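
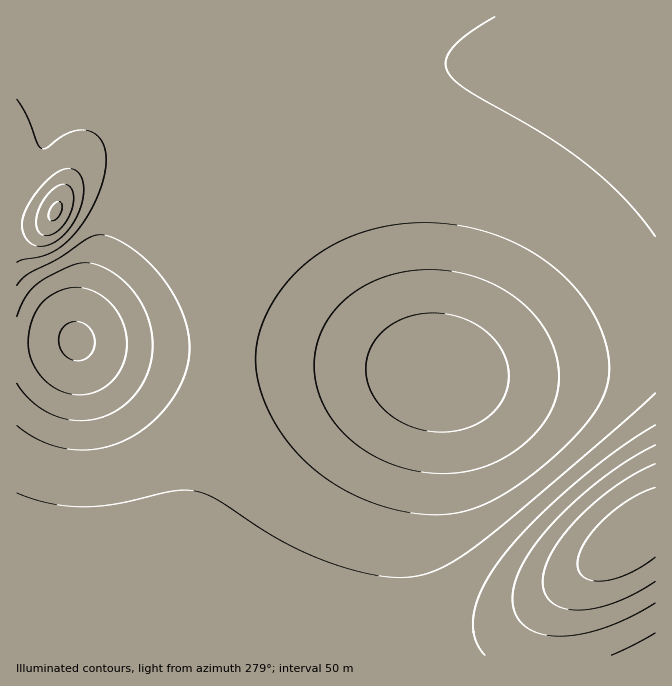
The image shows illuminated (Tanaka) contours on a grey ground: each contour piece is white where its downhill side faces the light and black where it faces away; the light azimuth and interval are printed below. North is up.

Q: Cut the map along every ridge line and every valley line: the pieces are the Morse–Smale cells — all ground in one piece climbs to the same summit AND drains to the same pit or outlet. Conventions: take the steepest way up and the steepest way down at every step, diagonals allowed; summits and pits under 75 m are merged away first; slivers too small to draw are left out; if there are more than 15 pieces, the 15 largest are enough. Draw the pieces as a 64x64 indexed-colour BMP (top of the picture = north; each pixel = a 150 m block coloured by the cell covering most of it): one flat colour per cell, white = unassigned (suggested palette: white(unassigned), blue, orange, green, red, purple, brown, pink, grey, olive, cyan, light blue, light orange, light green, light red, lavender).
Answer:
<image width="64" height="64" href="data:image/bmp;base64,Qk12CAAAAAAAAHYAAAAoAAAAQAAAAEAAAAABAAQAAAAAAAAIAAATCwAAEwsAABAAAAAAAAAA////ALR3HwAOf/8ALKAsACgn1gC9Z5QAS1aMAMJ34wB/f38AIr28AM++FwDox64AeLv/AIrfmACWmP8A1bDFAEREREREREREQRERERERERERERERERERERERFVVVVVVVRERERERERERBEREREREREREREREREREREREVVVVVVVVEREREREREREERERERERERERERERERERERERVVVVVVVUREREREREREEREREREREREREREREREREREREVVVVVVVREREREREREQRERERERERERERERERERERERERVVVVVVVERERERERERBERERERERERERERERERERERERFVVVVVVUREREREREREERERERERERERERERERERERERERVVVVVVREREREREREQREREREREREREREREREREREREREVVVVVVERERERERERBERERERERERERERERERERERERERFVVVVUREREREREREQRERERERERERERERERERERERERERVVVVRERERERERERBERERERERERERERERERERERERERERVVVEREREREREREEREREREREREREREREREREREREREREVVUREREREREREQREREREREREREREREREREREREREREREVRERERERERERBERERERERERERERERERERERERERERERFEREREREREREQREREREREREREREREREREREREREREREURERERERERERBERERERERERERERERERERERERERERERREREREREREREERERERERERERERERERERERERERERERFEREREREREREQREREREREREREREREREREREREREREREUREREREREREREERERERERERERERERERERERERERERERREREREREREREQRERERERERERERERERERERERERERERFERERERERERERBEREREREREREREREREREREREREREREUREREREREREREERERERERERERERERERERERERERERERRERERERERERERBERERERERERERERERERERERERERERFEREREREREREREEREREREREREREREREREREREREREREUREREREREREREQRERERERERERERERERERERERERERERRERERERERERERBERERERERERERERERERERERERERERFEREREREREREREEREREREREREREREREREREREREREREUREREREREREREQRERERERERERERERERERERERERERERRERERERERERERBERERERERERERESIiIiERERERERERFEREREREREREREEREREREREiIiIiIiIiIiIiIhEREREUREREREREREMzMiIiIiIiIiIiIiIiIiIiIiIiIiIiERMzMzMzMzMzMzMyIiIiIiIiIiIiIiIiIiIiIiIiIiIiIzMzMzMzMzMzMzIiIiIiIiIiIiIiIiIiIiIiIiIiIiIjMzMzMzMzMzMzMiIiIiIiIiIiIiIiIiIiIiIiIiIiIiMzMzMzMzMzMzMyIiIiIiIiIiIiIiIiIiIiIiIiIiIiIzMzMzMzMzMzMzIiIiIiIiIiIiIiIiIiIiIiIiIiIiIjMzMzMzMzMzMzMiIiIiIiIiIiIiIiIiIiIiIiIiIiIiMzMzMzMzMzMzMyIiIiIiIiIiIiIiIiIiIiIiIiIiIiIzMzMzMzMzMzMzIiIiIiIiIiIiIiIiIiIiIiIiIiIiIjMzMzMzMzMzMzMiIiIiIiIiIiIiIiIiIiIiIiIiIiIiMzMzMzMzMzMzMyIiIiIiIiIiIiIiIiIiIiIiIiIiIiIzMzMzMzMzMzMzIiIiIiIiIiIiIiIiIiIiIiIiIiIiIjMzMzMzMzMzMzMiIiIiIiIiIiIiIiIiIiIiIiIiIiIiMzMzMzMzMzMzMyIiIiIiIiIiIiIiIiIiIiIiIiIiIiIzMzMzMzMzMzMyIiIiIiIiIiIiIiIiIiIiIiIiIiIiIjMzMzMzMzMzMzIiIiIiIiIiIiIiIiIiIiIiIiIiIiIiMzMzMzMzMzMzMiIiIiIiIiIiIiIiIiIiIiIiIiIiIiIzMzMzMzMzMzMyIiIiIiIiIiIiIiIiIiIiIiIiIiIiIjMzMzMzMzMzMzIiIiIiIiIiIiIiIiIiIiIiIiIiIiIiMzMzMzMzMzMzIiIiIiIiIiIiIiIiIiIiIiIiIiIiIiIzMzMzMzMzMzMiIiIiIiIiIiIiIiIiIiIiIiIiIiIiIjMzMzMzMzMzMyIiIiIiIiIiIiIiIiIiIiIiIiIiIiIiMzMzMzMzMzMzIiIiIiIiIiIiIiIiIiIiIiIiIiIiIiIzMzMzMzMzMzMzIiIiIiIiIiIiIiIiIiIiIiIiIiIiIjMzMzMzMzMzMzMyIiIiIiIiIiIiIiIiIiIiIiIiIiIjMzMzMzMzMzMzMzMzIiIiIiIiIiIiIiIiIiIiIiIiMzMzMzMzMzMzMzMzMzMzIiIiIiIiIiIiIiIiIiIiIjMzMzMzMzMzMzMzMzMzMzMzMiIiIiIiIiIiIiIiIiMzMzMzMzMzMzMzMzMzMzMzMzMzMzIiIiIiIiIiIjMzMzMzMzMzMzMzMzMzMzMzMzMzMzMzMzMzMzMzMzMzMzMzMzMzMzMzMzMzMzMzMzMzMzMzMzMzMzMzMzMzMzMzMzMzMzMzMzMzMzMzMzMzMzMzMzMzMzMzMzMzMzMzMzMzMzMzMzMzMzMzMzMzMzMzMzMzMzMzMzMzMzMzMzMzMzMzMzMzMzMzMzMzMzMzMzMzMzMzMzMzMzMzMzMzMzMzMzMzMzMz"/>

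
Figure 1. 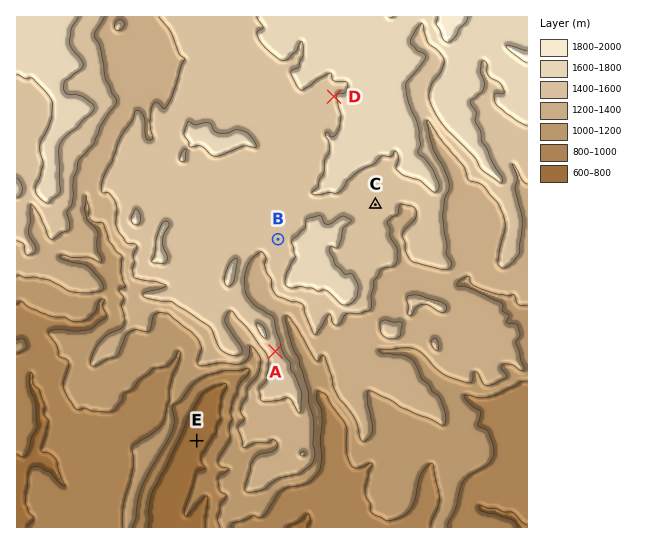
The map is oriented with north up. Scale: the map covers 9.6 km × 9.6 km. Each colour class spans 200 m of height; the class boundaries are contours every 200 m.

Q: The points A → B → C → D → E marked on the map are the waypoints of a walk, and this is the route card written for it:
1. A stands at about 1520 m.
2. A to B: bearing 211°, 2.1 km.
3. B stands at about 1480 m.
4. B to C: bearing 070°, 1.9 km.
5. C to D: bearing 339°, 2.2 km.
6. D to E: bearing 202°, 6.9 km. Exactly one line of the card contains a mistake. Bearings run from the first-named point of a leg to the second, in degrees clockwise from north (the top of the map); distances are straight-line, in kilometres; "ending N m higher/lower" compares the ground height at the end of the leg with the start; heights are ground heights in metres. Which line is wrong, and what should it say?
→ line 2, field bearing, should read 1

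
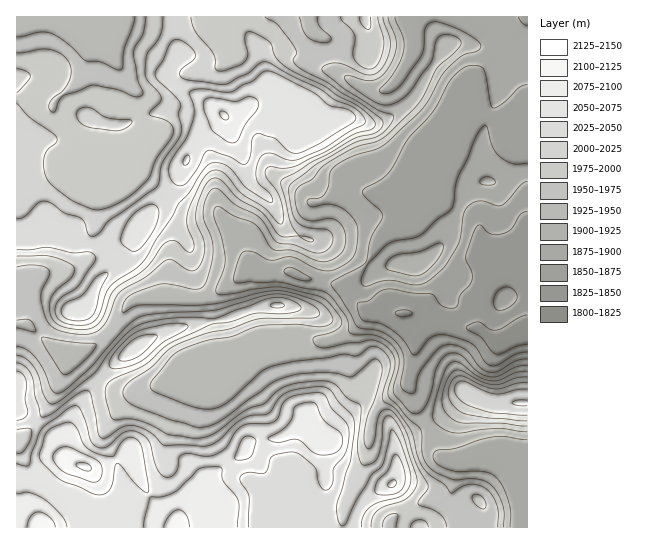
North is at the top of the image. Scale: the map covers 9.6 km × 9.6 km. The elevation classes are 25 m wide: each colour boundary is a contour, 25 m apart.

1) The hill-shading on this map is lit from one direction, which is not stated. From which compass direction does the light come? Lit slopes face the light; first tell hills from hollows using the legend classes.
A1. SE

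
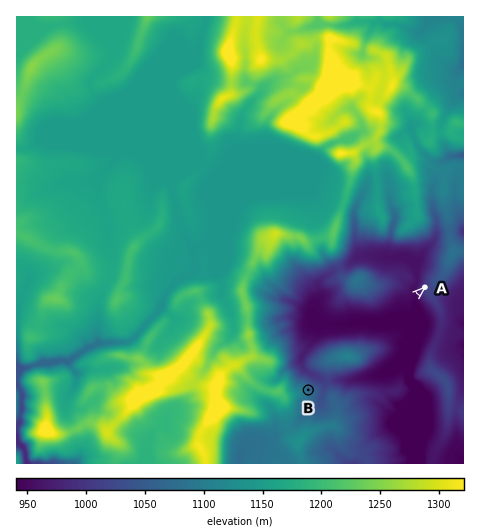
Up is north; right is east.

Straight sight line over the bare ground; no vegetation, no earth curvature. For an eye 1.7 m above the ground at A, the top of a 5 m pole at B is hidden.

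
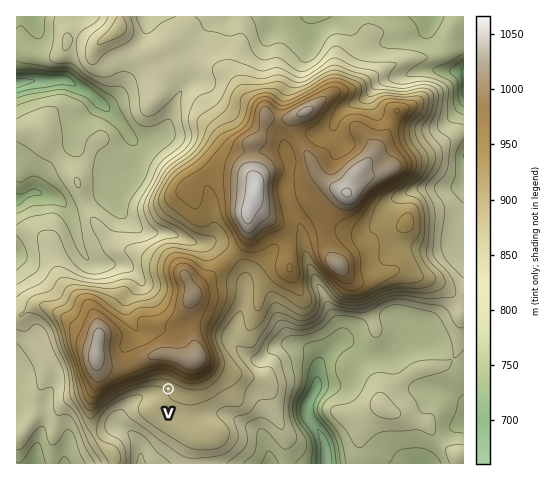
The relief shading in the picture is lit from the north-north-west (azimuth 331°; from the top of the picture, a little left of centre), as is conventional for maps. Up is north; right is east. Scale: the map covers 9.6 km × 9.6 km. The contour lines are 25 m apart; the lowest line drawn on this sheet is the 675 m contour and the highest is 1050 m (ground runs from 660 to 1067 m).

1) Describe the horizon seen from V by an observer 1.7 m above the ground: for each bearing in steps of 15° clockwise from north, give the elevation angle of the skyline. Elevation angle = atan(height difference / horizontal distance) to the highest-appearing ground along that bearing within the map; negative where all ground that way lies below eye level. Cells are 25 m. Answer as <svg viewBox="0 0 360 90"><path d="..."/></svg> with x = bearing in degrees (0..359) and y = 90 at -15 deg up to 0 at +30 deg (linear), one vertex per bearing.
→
<svg viewBox="0 0 360 90"><path d="M0 37l15-1 15 0 15 1 15 5 15 7 15 6 15 3 15 2 15 1 15 0 15 1 15 1 15 0 15-1 15-1 15 1 15-4 15-6 15-3 15-3 15-3 15-2 15-2"/></svg>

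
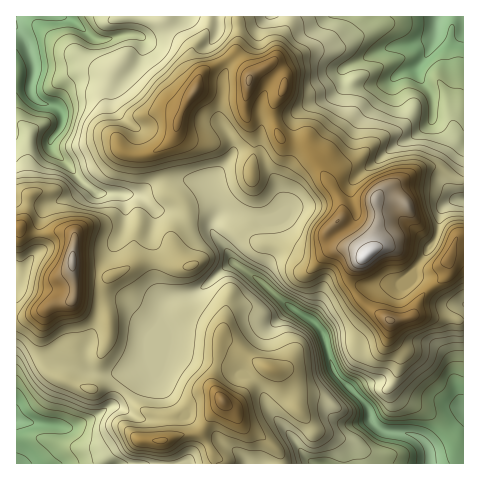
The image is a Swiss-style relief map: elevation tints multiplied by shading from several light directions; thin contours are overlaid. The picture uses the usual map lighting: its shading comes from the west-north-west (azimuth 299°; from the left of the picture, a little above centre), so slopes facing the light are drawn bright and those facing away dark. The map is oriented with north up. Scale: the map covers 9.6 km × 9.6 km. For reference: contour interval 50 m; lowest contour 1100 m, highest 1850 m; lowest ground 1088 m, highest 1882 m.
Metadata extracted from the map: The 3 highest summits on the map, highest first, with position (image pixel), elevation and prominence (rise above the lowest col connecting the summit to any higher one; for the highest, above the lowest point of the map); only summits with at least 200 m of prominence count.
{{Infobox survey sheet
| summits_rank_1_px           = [367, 255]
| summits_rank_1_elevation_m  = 1882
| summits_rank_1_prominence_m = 794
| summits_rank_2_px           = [73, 262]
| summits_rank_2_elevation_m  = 1820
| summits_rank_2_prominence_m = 354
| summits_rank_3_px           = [222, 400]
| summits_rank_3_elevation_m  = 1739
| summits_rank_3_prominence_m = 283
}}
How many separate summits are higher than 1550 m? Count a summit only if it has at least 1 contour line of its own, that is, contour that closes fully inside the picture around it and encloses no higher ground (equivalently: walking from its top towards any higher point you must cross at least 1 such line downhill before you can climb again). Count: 13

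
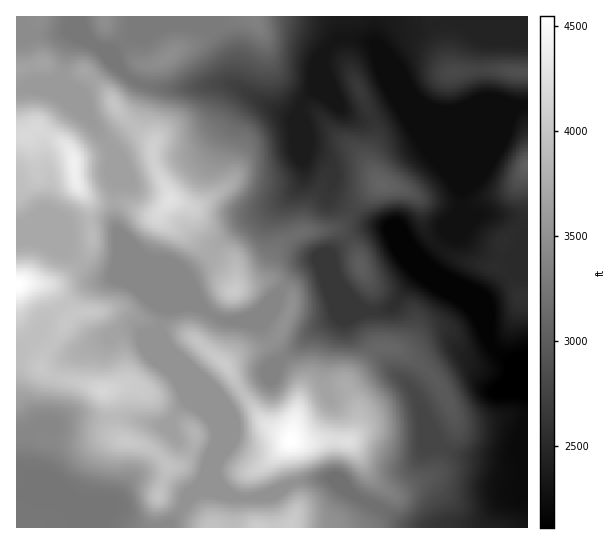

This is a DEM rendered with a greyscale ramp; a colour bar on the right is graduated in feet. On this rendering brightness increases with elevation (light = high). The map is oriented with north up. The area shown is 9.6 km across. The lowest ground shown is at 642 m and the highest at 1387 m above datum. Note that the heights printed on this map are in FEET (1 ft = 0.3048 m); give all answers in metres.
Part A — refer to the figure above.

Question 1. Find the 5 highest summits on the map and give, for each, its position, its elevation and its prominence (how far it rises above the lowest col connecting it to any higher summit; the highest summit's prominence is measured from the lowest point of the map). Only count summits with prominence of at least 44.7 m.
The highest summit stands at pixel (291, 441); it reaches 1387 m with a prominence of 745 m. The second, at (74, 163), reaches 1342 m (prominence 195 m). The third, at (170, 201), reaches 1298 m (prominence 167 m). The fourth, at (103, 390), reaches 1267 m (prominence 58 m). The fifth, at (234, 291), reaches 1232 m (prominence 93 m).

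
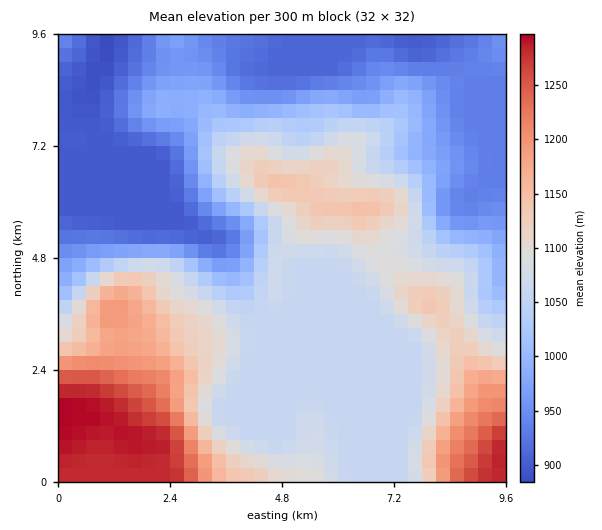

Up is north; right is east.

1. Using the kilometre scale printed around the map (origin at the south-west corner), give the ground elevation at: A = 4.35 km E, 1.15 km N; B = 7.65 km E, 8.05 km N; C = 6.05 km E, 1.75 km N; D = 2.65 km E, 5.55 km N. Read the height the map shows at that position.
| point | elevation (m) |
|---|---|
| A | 1057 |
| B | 998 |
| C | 1057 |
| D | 899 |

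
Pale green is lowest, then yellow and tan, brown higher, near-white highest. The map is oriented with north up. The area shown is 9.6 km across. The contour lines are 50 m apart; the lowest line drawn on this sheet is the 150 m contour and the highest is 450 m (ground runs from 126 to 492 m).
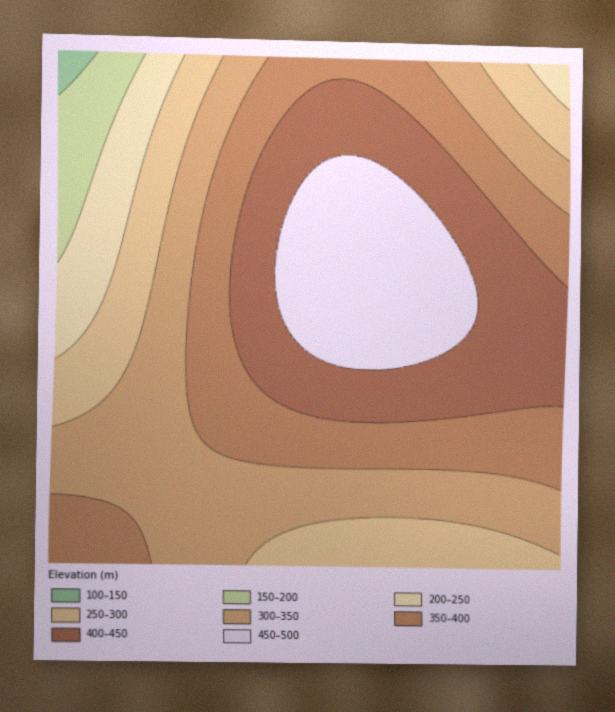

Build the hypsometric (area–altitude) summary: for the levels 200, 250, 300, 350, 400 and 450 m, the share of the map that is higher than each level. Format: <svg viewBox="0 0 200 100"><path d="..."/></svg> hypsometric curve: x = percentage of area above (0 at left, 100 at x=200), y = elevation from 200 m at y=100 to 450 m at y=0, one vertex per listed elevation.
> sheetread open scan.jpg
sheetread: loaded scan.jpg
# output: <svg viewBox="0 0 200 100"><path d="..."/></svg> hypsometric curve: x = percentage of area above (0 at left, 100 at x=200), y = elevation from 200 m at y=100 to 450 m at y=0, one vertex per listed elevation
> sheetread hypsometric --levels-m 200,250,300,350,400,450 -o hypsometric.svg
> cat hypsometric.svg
<svg viewBox="0 0 200 100"><path d="M193 100l-11-20-25-20-48-20-43-20-41-20"/></svg>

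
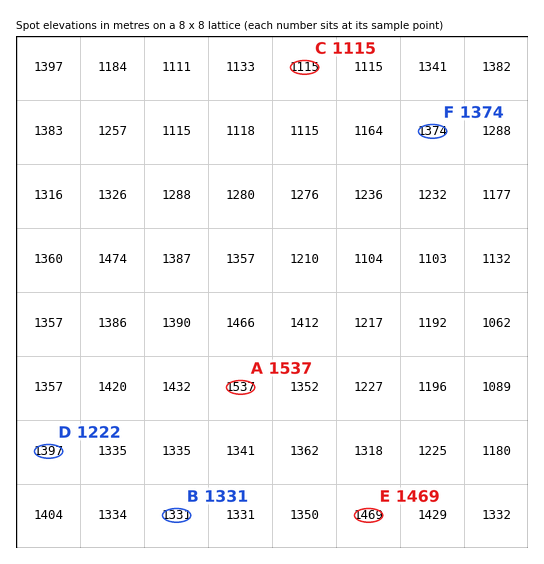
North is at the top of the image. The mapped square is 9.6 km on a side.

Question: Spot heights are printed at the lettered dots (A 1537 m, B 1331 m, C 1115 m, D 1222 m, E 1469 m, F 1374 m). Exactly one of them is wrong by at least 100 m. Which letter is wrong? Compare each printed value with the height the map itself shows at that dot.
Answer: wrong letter D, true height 1397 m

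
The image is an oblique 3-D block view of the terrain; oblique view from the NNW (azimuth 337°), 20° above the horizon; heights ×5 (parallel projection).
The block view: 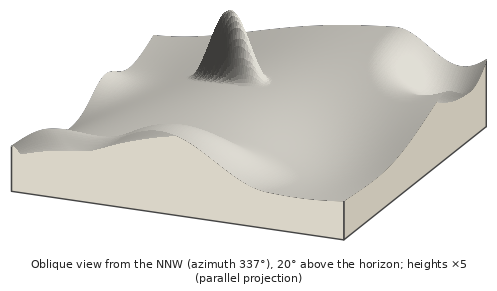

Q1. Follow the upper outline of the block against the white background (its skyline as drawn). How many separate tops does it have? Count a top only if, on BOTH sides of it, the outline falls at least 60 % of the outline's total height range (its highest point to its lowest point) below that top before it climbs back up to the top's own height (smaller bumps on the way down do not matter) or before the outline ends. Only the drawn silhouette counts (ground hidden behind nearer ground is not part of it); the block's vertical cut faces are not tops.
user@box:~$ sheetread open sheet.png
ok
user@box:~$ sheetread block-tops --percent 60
0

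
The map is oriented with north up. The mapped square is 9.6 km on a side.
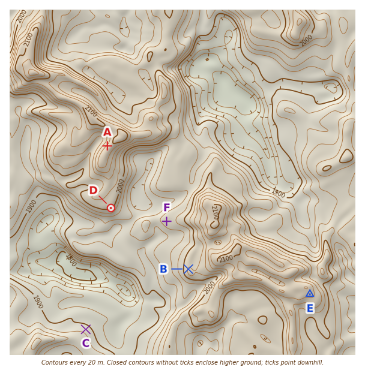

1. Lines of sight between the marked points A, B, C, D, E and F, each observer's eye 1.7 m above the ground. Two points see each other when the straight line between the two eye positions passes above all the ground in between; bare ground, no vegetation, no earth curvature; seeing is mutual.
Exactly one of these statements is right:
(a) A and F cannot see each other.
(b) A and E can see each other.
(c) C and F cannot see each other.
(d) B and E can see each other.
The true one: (a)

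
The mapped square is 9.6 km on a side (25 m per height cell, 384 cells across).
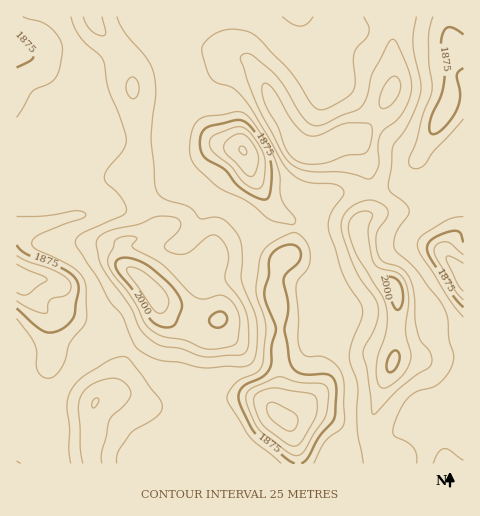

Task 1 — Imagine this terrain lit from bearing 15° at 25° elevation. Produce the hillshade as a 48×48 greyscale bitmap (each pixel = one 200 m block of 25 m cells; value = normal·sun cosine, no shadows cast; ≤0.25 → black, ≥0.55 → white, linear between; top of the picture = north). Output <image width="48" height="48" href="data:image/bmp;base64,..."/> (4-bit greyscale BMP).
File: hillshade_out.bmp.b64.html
<image width="48" height="48" href="data:image/bmp;base64,Qk32BAAAAAAAAHYAAAAoAAAAMAAAADAAAAABAAQAAAAAAIAEAAATCwAAEwsAABAAAAAAAAAAAAAAABEREQAiIiIAMzMzAERERABVVVUAZmZmAHd3dwCIiIgAmZmZAKqqqgC7u7sAzMzMAN3d3QDu7u4A////AIiIiHeZmIiJqZmZmZrO/9upmYiJqqmHd4iIiHiJiIiImZmZmavf/8qpmYiJqqmHd4iJmHiIiIiIiJmZmr7//bq7qYeJmqmHeIiJmHiJiIiHeIiZmt//yqq7qYd4mZmIiIiYh3eIh3iIiIiZq97sqZmqmHeIiZmIiIiIh3iId4iIiImavN25h4iZh4iIiJmIiImZiImYiImZmZmaq8qHdmd3d4h3eIiIiJmamZqqmZqpmZmZmYZVVVVnd4dmZneImZqqqavMu7qpmYiIdkI0RDNFZ3dlVWZ4iZqqqavMu7qZiIh3dkNFVDNEVmZ2ZmZ4iZmqmZqru6mHd3ZVVVZ4dlZVZmd4h4iImZmZmZmZqph2VUMzNGiZh3d3d3eJmZmZmaqpmZmZmYZUQzRERomph3eIiJmZq7qqmau7qqmZmHUzNFZ2eJqph4iIiZmZmrqpmc3Mu6mZiGQjV4h3iaqqmIiIiJmYiaqZmu3LqpiIh1M1eIiZmru7qIiIiJmIeKqZrP25mYiIdjNGiZqrvMzMl3iZiIh2aKqqzuyqqoeHZCNpq7zM3dzKd4iZiHZUaaqs78qruXd3QhSb3cu73cuoZ4mZh2U0jLq9/5iZdUZlITjO3LmJu6mYiZmYh1RZ3svO/WVDITVUJJ3uy5h4mZmZqqmIdlWe/8vf2TERE1ZVe+/ty5iJmZmZqqiIdkfP/czupiIzVndnrN3Lu7qqqpmHd3eIdUnMu7zKY1Z4iIiJq6qZmaqruph1RFeIZGq5mql1RImqqqq7zLqYiJq7upmYdmeIZYqYiYdURniZqrvM3dy6mZq7upqqmIiIeKqHiIdlVlZniZmaq6qru6q7qqu7mHiJmruZmIh3ZXd3d3d4mImrzLqqqrzKd3iJq8zLqpmId4iIiHd4h3mruqqqvO7Id4iImru7upmZiJmZmYiIh4mqmaqqvf6od3d3d4iaqqqZmZmZmZmYiImZmaqrzuyHdlVVVWeJmqqpmZmZmZmZmZmZmavN79p2QyI0RWeJmqqZiJmYiJmZmZmZmave/rhTISRFVmeamZqZiJmYiImZmZqZmZvMyoQQFHiHZmeamImpmZmYiImZmZmZmZqYdkABSLzKh3iZiIm7qZmZmZmZiImZiJhlQxADas3cu7uXeIm7uqmZmZmYh4iZmIdUMgAki83d3duWZ4mauqmZmZiId3iZmYdlQyI2nMy7zcqHd4iJqpmZmZiHd3iZmZh3ZkRYvMqqu7qId4iIiZmqmYiId4mZmZiIdlV6zLqZmpmYiJmIiJqqqZiIeJmZqZiHdmecy6mZmYiZmaqpiJqqmZmIiJqqqYiHdni9y6mZmIiZq7upmaqpmZmIiauqmHiHd4rMupmZmImaq7uqmpmIiIh3ebuql3iIiZvLqZmZmImaq7qqqnd4iIdmiruqh4iZqru6mZmZmZmZq6qqmWZ3d3ZXm7qpiImaqrupmqmZmZmZqpmZh2d2Z2V5u6qYiJmZqqqZq7qZmZiZqZmYdmd2d2aKuqmYiJmZmZmavMqYmYiZmZmIZg=="/>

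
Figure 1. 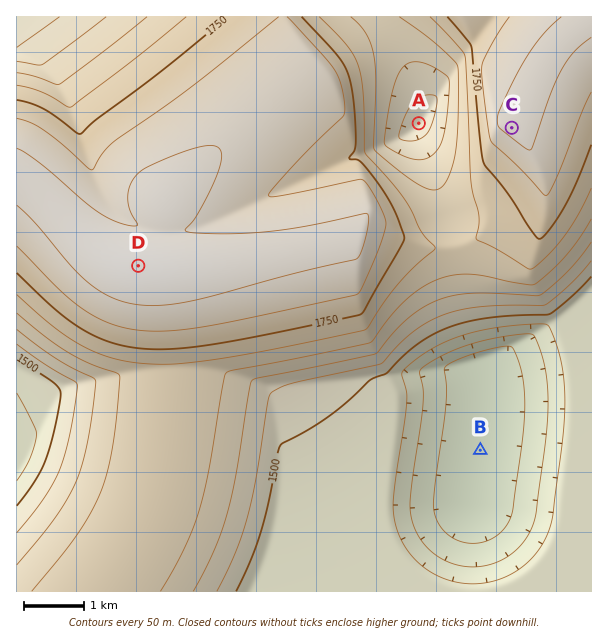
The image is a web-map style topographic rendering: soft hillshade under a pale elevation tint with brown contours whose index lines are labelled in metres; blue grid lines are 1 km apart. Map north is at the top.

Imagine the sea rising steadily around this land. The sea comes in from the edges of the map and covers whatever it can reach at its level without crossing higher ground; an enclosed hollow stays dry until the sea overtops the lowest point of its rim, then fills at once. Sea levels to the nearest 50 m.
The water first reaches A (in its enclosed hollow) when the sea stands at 1650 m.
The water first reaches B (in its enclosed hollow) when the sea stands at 1450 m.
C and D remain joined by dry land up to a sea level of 1700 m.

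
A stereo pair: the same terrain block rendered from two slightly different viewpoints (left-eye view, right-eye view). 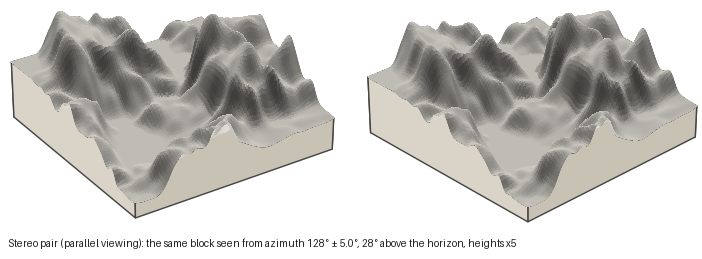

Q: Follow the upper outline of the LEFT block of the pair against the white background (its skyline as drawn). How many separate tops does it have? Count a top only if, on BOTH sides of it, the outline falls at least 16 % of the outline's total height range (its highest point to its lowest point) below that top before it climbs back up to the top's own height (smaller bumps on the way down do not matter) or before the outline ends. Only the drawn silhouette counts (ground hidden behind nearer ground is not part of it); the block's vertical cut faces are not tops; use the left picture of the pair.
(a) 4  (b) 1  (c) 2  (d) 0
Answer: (c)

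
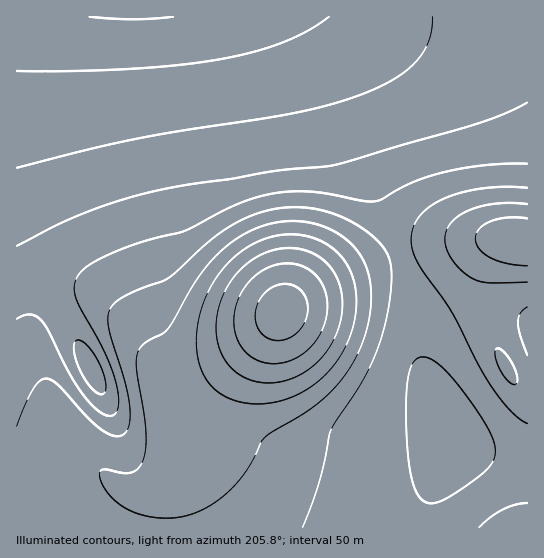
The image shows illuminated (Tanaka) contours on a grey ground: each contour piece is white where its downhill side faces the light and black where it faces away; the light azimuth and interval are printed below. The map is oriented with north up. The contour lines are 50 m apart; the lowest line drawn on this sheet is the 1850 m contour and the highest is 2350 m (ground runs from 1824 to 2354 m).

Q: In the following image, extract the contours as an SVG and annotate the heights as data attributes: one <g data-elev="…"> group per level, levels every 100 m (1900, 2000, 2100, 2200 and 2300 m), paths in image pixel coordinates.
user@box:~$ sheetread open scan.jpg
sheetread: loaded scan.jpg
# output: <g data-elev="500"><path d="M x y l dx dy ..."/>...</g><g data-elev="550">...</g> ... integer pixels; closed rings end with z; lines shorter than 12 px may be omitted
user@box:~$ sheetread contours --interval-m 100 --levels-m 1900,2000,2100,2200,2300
<g data-elev="1900"><path d="M269 363l-10-2-8-4-6-6-6-8-3-9-2-9 0-11 3-11 10-18 15-14 9-5 10-2 9-1 9 2 15 8 10 14 3 18-2 18-9 18-13 13-17 8z"/></g><g data-elev="2000"><path d="M249 403l-16-3-14-7-10-10-8-13-4-16-1-19 3-18 6-19 9-17 11-15 14-13 15-10 16-6 16-3 16 1 16 5 12 6 10 9 8 11 5 13 3 15 0 15-2 16-6 16-7 14-10 13-11 11-13 10-14 8-15 5-15 2z"/><path d="M527 266l-21-3-16-5-11-9-4-11 4-9 12-8 18-4 18 1"/></g><g data-elev="2100"><path d="M479 527l12-10 12-8 12-4 12-2"/><path d="M17 426l9-23 8-15 7-8 6-1 6 2 6 5 28 31 14 12 13 7 9-1 4-5 2-5 1-16-5-26-17-57 1-13 5-9 17-11 36-14 48-43 18-11 17-9 21-6 22-3 21 2 20 5 15 6 14 9 12 9 8 9 5 8 3 10 0 26-5 31-9 28-15 32-31 48-12 51-16 46"/><path d="M527 423l-8-4-10-10-21-28-37-70-34-49-5-12-1-11 2-12 6-10 10-10 14-8 18-6 21-5 23-1 22 1"/><path d="M527 307l-6 6-3 9 2 12 7 21"/></g><g data-elev="2200"><path d="M99 394l6-1 1-6-1-9-4-11-12-20-7-6-5-1-3 3 0 7 5 17 10 18z"/><path d="M17 246l57-29 57-20 44-10 56-8 38-7 67-7 142-42 26-9 23-12"/></g><g data-elev="2300"><path d="M17 71l54 0 58-2 48-4 41-5 35-8 29-9 25-12 22-14"/></g>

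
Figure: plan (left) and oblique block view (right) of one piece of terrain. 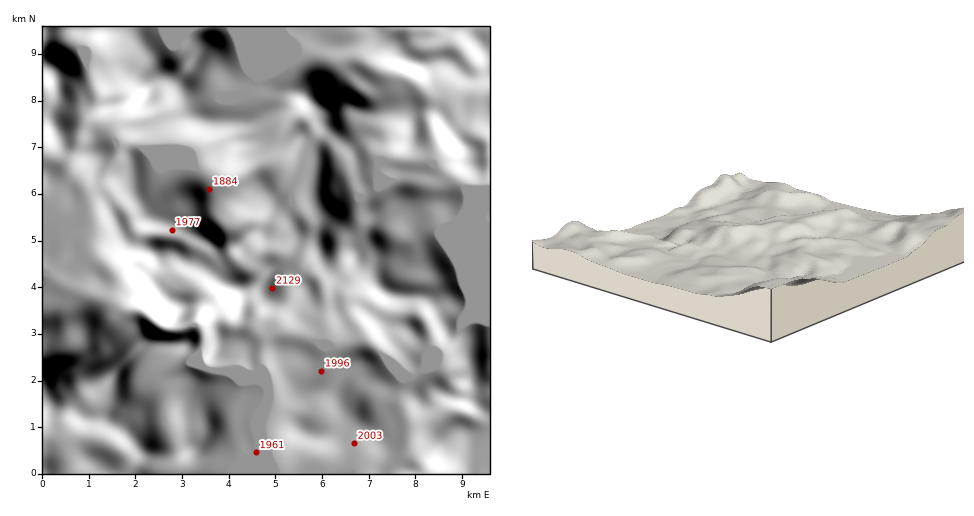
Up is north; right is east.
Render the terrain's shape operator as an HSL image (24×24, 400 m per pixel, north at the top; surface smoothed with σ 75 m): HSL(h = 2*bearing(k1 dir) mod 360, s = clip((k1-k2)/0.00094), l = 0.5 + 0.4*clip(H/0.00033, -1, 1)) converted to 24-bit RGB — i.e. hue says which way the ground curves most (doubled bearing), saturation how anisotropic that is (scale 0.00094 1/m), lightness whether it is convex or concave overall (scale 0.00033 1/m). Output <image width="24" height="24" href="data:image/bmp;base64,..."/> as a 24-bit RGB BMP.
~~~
<image width="24" height="24" href="data:image/bmp;base64,Qk32BgAAAAAAADYAAAAoAAAAGAAAABgAAAABABgAAAAAAMAGAAATCwAAEwsAAAAAAAAAAAAAzZKaWUSAhbSnkrPDzVKjyIhLOXeCo0w4X4ozU3VfcH57f4B+dmN4i4xie3ZZgHlVZ3hbW3lxd6JfLW+XniqesbN0tsmQiZJ+pYlOVXpchZQ7OSYaX5442/DbQyuhs3fJ7dXdRIiUZW2DdnmCfE6CrGRhpF9flK50WIBbVoF1i6qJIDNQMVaQ5NbfzK+pmYqGaI4lYj07vmRvcMjEi9a3pp9dNCJDfptaz8WXaVasYmB9bG19S0eNt7/Ngo62sXqzwKPDXLO/hXeUQDxtH3JbVa+A27jHzXqT3O/uJKXfZ4OpxcWFQ5KCtoGfPC53tLuZlrd+iU1+c2yGb32ARVdupZlyl2VpcpRspcCTX0xxZnRhcUOLVrGoJlUvjWMlut+f3OPvPzPEs3HV68+vJHFEZlRHWFR/eq2Au6GtkHKnaGOKj3SKSkpxcKZ+i4Kuw5y8ooBnhltwXKKbPZOWUXSxP1fW3GmQr9aS5ajYk1TPNYfC/M/3+pjSNVhbYoBeRJk+gUItalQgc2lMcH1bgohVcpFiSoBUXm6V16nDmb66b0eCgoFSN3A3Dhwl2OCNh+J8WWoaUkAkXY07IlZP/8zj3nzjYHXC5I/QBwuL686/VpmKS3aSjqqwjZ2pbJSMPWlGdKNDtCw+cSQmh6xQRW5NDRwmV+9Ym9NIqZO6blCjhcd0GT9DR2h1+fDSWQAZboMAJwAz9u/Pt19DZkVFTWk2b2EzfoFMdVdVfoZMVCY4rcahqs64OCWNccuBCKhYt300e3I/QntUyp99Ih41KUAVMwMA6Sci+t6sADMut5YZ6pMPGyUOP24oaJ9dVIpUXImOlEumfry6pJdBoIYfKxoPd9BaO3RgenVVdIZsZnNNd1YzXztIPh9cw2DD1/Th363ifBzXrlLO6tf05dX2TtHDT3OQebidRndAMlBMsFF5y+nx1NT31db2oMrUOzuifn5/d1pjjnOJfIufc1OWHBE4u92ow8FuhkA+SYargO3YXrfV/LTn8rHWPZJ9bjozWqGiTVmPSdeBZLFaZ09IpY5mssGRUTNnf39/bJF/dol9e1x7bC9ZMWV5kNvAz9rvwMzsp5HUYq+LXyQvJmwt9Juu02+xoYbFFrfTyJnbcsWRT5qfX32ToL2Xlz92emR9f39/j4GFbH95S0R7mWO0bNbFEsE5ooYehkwvye/jKTTv6Gv01n2jPol16c7Ur+K1Jk57M6Wq59LCRjNYb2lEdZVDcUljf39/f39/hHx8hn96OT9jXb1nfTuedKrEo87UbcWMX6wtJwweJCwf7KCIa6ZJd71i0XZ1pbrYDD5a5IaGmEyXcpl7jWdvT3ZPaoB1fHmBdX1lk5CBODhpWrhbnmJHMdFtcpONv6yoWVixOiF9X06vyKOz7+DcU0x2t9+btLx3JxlIPJdN2ZTQpKTLeG21sKTEVmWXfIB+cbBrUHpsdUhROmdzzdeyTJJgOGc6hKZDbCssExogOnBGib+i4p+3vG+U6uuvQWtdWTJkWY5kTnU5mns+cFRGhnJHWS0eYWkqw3t+TjNquKeHJJB/ytSVn1yWcHlne31ZcDldOzxeTJBGJnQeYjYz6bSi49qrcjNpU3A6R3dkh21ckXxCXnxFfi1wzI6GR7rIb3UaF5xrgMOPflqvj40sfFImYGQuWE0pOEAfTYxzdqiXgKSQGUtg8s/J3sGcmy12lLvPa0OFVTZ81pyJOpR6Lhg33PDMhjSM2vHjMqKjJ2w7XD8sQHI8yYmsvn7EimS6h7rVPNTcUcK1gaSlMFliL7lV+KS1zu7OQjB1qmGlXkOI2s+xdSieX9TUva9yyF+44L6plE+iJkN+0njc3iXMcpIRNVodSMY0WMCWXW2VS4FrVnuQi2KsSClhzPjG8Nf0XF7qfXHnm4jawr7apWPilpDFh3OVg5us1MwqZL+QKCNxU3JHOjWX+NPwrZTjouWoJl1JTWZQZoJnRXJcOn59aKDg3/XWgE5VcSk0XC0sf2VskGlVeiMjjWhRpW9Vg4A+0vnugrbsKQxokICsaK+sNcd91tj1/8z2tEuvPpZ/VIaVdH55Q3BLEFcf494iSh0dkUlIeDY5Oh0VeyEbmt2PbYKtjr3I0ni05vieOgYiKhgyhW9Um5xtW8hhOGolUhxi+dLeea/SQjd1f39/f39/WHVhe3FAildPiX1EWjt+jqDNl+Llh1m8zHh9iSZtztal88ZedRinNUrQccDKlL2gjLx5aUpqMW1Vx/QwmB9Cbk13f39/f32Af26Gc5CFZoxyYlR8ZpimP6NWbUAyeEJCt2ZaWIerp8iG"/>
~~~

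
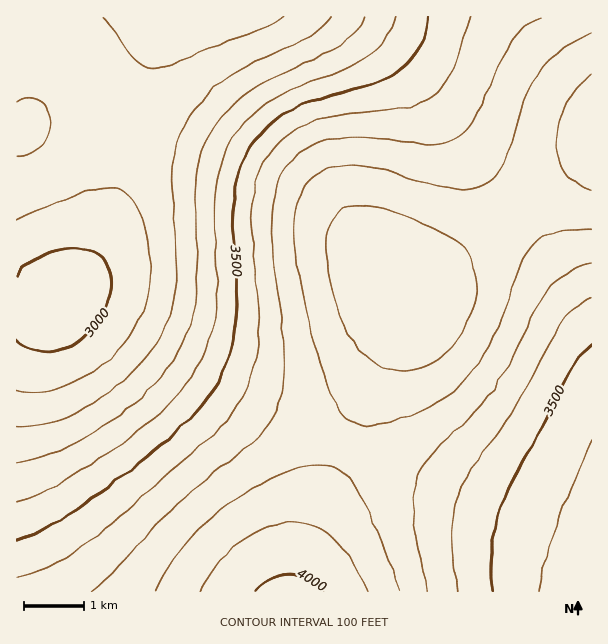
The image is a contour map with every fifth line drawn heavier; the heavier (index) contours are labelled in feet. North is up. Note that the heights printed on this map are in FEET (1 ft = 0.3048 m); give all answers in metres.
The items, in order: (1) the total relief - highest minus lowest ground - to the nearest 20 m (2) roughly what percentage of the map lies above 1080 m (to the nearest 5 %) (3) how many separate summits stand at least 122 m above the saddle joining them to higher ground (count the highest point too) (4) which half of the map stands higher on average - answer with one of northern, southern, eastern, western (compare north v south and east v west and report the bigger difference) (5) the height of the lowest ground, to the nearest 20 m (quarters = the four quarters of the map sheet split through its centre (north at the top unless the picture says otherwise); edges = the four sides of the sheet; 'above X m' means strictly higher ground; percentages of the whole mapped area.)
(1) From the lowest to the highest ground is roughly 320 m.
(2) About 55 % of the map lies above 1080 m.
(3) Counting only tops that stand 122 m proud, the map has 1 summit.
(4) Taken as a whole, the eastern half is higher than the western.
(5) The lowest ground is at about 900 m.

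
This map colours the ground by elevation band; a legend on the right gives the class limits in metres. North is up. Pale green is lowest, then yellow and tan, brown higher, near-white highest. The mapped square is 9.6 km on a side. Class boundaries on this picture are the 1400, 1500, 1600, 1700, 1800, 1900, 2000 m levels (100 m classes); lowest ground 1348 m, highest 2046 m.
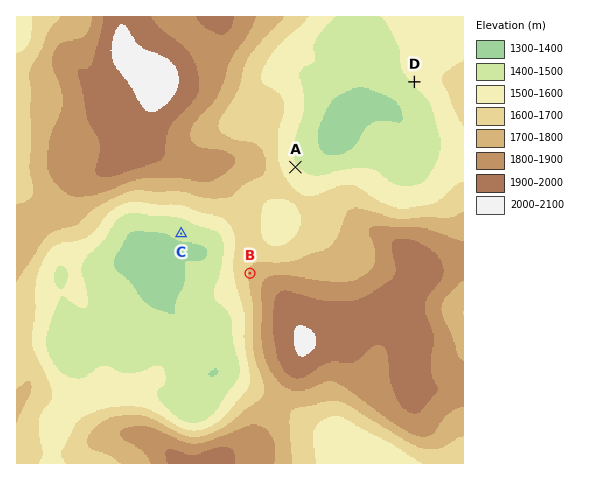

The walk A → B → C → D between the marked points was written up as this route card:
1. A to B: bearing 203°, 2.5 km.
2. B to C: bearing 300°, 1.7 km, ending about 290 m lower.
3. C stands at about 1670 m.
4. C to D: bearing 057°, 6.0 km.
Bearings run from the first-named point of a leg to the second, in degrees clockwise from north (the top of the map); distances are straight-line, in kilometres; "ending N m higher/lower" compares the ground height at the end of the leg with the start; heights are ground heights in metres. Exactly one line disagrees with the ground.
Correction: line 3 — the height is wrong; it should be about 1420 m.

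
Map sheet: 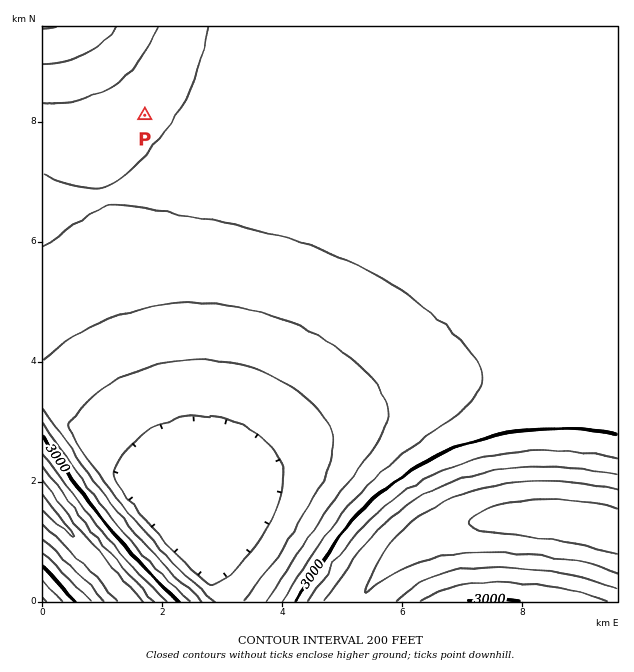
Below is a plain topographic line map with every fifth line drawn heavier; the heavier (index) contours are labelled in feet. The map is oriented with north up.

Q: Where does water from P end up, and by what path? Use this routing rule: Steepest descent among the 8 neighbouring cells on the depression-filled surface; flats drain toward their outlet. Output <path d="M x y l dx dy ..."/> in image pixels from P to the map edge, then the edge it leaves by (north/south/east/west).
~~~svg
<path d="M145 115l-72-72 0-3-5-7-1-6"/>
exit: north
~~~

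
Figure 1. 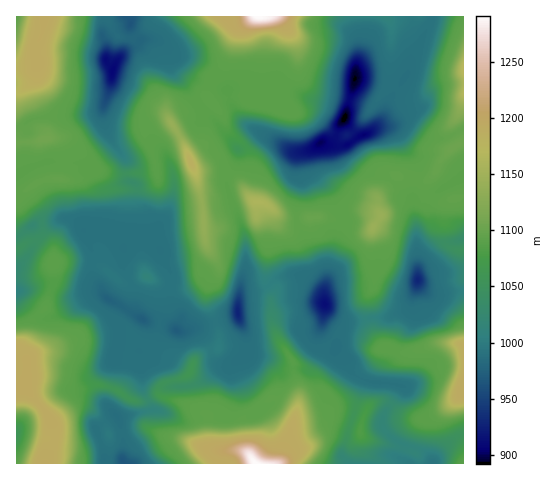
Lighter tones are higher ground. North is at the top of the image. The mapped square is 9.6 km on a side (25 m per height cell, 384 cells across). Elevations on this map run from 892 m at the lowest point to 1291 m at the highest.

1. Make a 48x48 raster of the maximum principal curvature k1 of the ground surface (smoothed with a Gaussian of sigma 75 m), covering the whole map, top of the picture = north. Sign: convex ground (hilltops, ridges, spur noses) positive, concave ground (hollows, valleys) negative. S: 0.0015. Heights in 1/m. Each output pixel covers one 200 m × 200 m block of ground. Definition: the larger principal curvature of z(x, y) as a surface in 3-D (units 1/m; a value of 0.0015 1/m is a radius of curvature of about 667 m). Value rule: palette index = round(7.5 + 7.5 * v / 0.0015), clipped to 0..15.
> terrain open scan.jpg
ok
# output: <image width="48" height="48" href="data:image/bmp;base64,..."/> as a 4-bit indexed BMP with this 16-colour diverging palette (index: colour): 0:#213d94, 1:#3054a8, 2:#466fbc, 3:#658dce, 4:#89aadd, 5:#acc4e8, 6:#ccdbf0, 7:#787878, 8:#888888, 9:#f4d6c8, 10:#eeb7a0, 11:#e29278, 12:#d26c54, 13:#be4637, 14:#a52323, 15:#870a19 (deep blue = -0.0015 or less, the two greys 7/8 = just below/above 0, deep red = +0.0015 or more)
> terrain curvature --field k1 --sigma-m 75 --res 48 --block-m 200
<image width="48" height="48" href="data:image/bmp;base64,Qk32BAAAAAAAAHYAAAAoAAAAMAAAADAAAAABAAQAAAAAAIAEAAATCwAAEwsAABAAAAAAAAAAlD0hAKhUMAC8b0YAzo1lAN2qiQDoxKwA8NvMAHh4eACIiIgAyNb0AKC37gB4kuIAVGzSADdGvgAjI6UAGQqHAIy4uo2IlniZyovZh9/d/OmJeImpeIlmmnroupyYmZicqL6pvv13iL66aJmIiJh4qHfpu6qIiIe7nP7d26uqmLu6qbzKiIiJh2bau6d4iJzsupmpiaq5yrh5qLx4maqph2Xbu6Vod62omZiHd4d2rch4qK1omrqZl1f8y8qod4mGapiIiIh3fuiImY6Hm8ubyd7siat1eu2a3aqZu7uXe/iImqzruYur7pnHV5uo37nNuZq8uYm5itmKypiahleo24jId5nv2oesqImZdneqiKmsp3d4h1W4rZi5iJqmeIeJvdp3d3ebmZnJd4iYh2jIfqi4d5x1eIeIdux3d3d5q8yYd4ms3u2nXam5iI2XeId4iM6YiHdnv6eHeIrKqZh3bbu7qYy4iIiIiJmZiIiJ/HeIeKy6rMqr3tuJmIy4iIiImIh5iZiN+HiZiJm8uq3t7ZmHib2oiJiJd4eJqpmOt4qaqImomFiYmamIq7yoiYaIiIeJxoqcmJuIyImXiHd2m5qpuGiIiIiIiHmptpqbiKplqqqoiIiIiIm7tmeHeIiIiIrJt5mbd7hWmcy5iaqXeGabyHeIiIiIiJvNuJmZiKpnqLvLeoioeIiauneImImpiK2c2IiYiIuXp7utiWW4iYmprIiJiIqYd7yK+Ii5d3mph7uMuHe4eIipnKiIh4mIiLuK2njKd4l3ZcqJ6ImXiZibrKh4h4iHeKq6rGnczMp2ismI6YmIq6mKyYiId4iHeLnIjXy4mqzMy5mIy3eKqIiKuXeIh4iIiLrIi5uYiIiamJy5rGepmIaZeHeIiIh3ebrIiZyYmIiIiHrJjIi5mbiZV3eHeIh3ebu3iI2auYmYiHmrmqqYiZuYeHeIeIeIaKyneJy+qaqYiImqmJmIiYmpiIiqmYiaiZ2YiN7KnczMqHi5d4iIiIiaq7uZu6q7qJ+Yiemax1d5qomZiIiIiHiJmZmpmIirh7+HiZeed4h5rbiIiIiIh3iIiIiLy7q6iP+YiIjLi7y6d9uIiIiId3iHiIislmm5ifyImZrZhniZqq7cupiJh3eIiInZd4uojPh4pp2odoh3d4rLu8mImJmZmJ2niLuIf8iJieiJiJlniJiZha2IiXeIiLx3idmIr3eInYeIiaqKq5d5l3zJiHiIidh4idiJ+neIulZ5zcuqd+x4iYjauYeIisV4iNmKyIiIq83uy8yrhq+5mYeMnJiIidiHmLyJqIiIiaqYiJqauay5mIdbjNmJmNmJmI2pqpiIiIh4iJmouZnJiIl6nMu6qMqJenrdyrmIeIiIiJqot2bKiImqeambqMqoaZzJZquYiIiHiIqnt2a6h3iririLl8mXeLqYd3u4iHeHeJnHp2a6h3icm8mLmMeEdrmId1e5iId3eKi5ime5h4iMibuLh8iYmLiIh2e4qYh4ibmriqqoiIh6p5ybp6uKvKeId3qXq6lnrNqamamIl4h4x52aqZx4qImHd6p52rt5vbeZd3d4mId3yI2puY2JmGmIe6i+qL//64Wod3d5mIh3ug=="/>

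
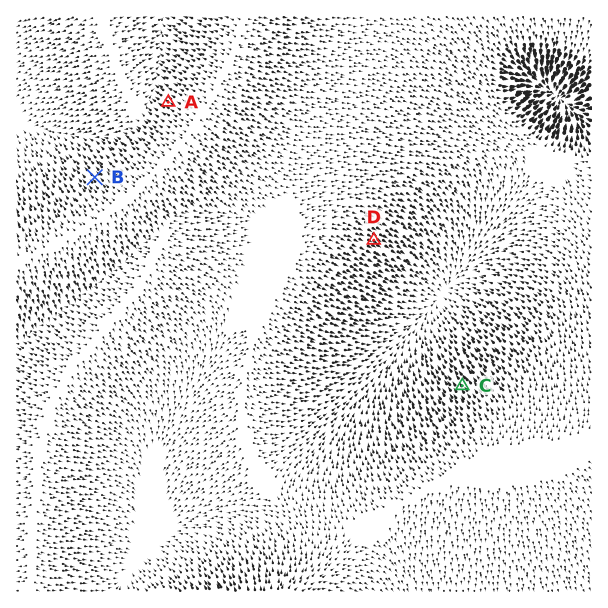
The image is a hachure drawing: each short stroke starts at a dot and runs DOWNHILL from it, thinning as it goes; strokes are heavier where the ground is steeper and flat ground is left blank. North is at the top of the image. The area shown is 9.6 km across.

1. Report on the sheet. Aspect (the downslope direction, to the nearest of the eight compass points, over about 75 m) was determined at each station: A NW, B NW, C NW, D SE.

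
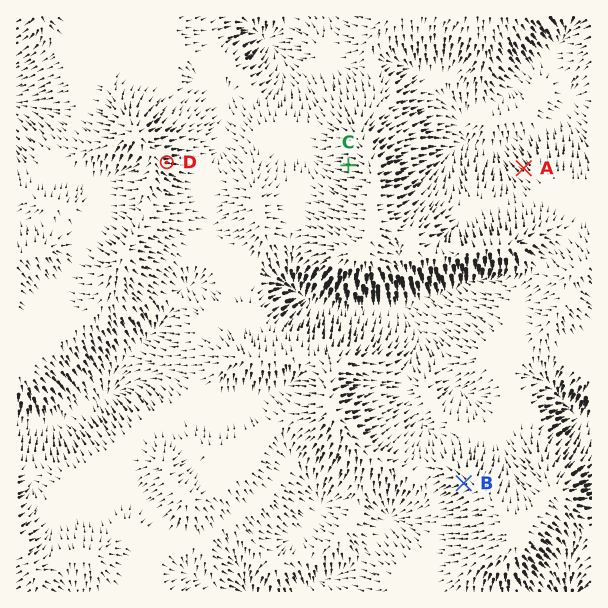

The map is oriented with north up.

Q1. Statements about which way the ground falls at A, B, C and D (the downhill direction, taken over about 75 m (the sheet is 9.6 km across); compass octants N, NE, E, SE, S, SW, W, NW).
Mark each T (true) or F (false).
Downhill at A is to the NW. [T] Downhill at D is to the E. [T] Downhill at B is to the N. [F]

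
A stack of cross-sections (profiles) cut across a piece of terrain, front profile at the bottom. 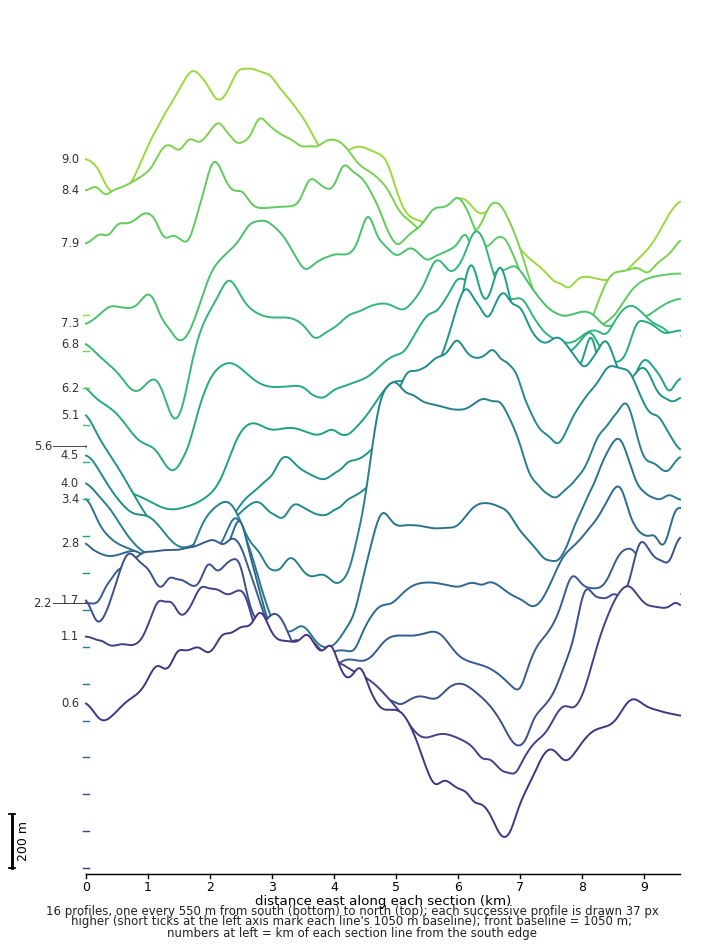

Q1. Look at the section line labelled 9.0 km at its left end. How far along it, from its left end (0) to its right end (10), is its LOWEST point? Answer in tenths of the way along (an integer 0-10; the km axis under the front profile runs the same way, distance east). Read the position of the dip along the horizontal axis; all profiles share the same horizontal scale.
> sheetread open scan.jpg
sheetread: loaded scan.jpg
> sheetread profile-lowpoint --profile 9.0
8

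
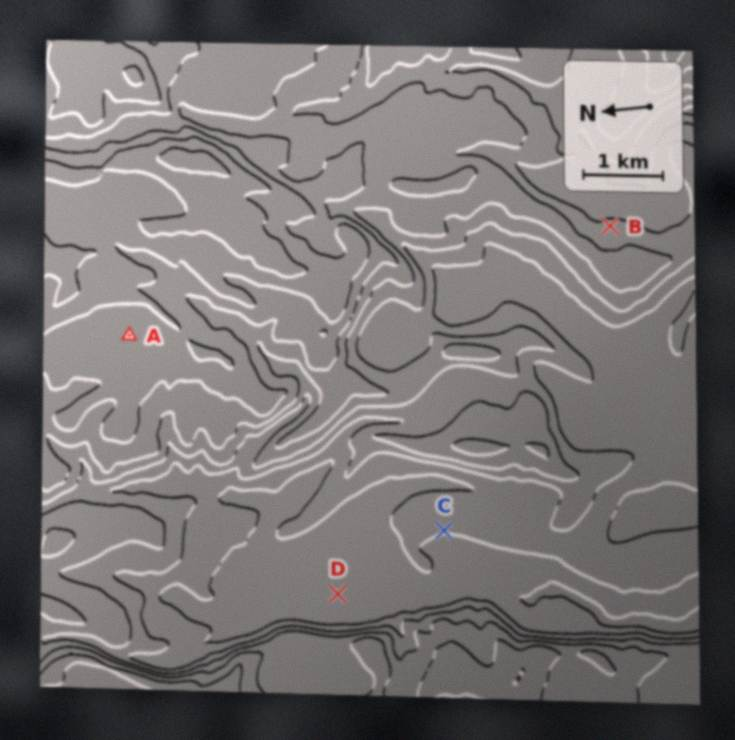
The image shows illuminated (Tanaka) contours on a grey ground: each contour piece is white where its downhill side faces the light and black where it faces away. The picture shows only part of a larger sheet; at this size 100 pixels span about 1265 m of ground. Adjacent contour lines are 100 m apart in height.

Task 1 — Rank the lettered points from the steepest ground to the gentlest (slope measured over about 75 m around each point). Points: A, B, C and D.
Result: C B A D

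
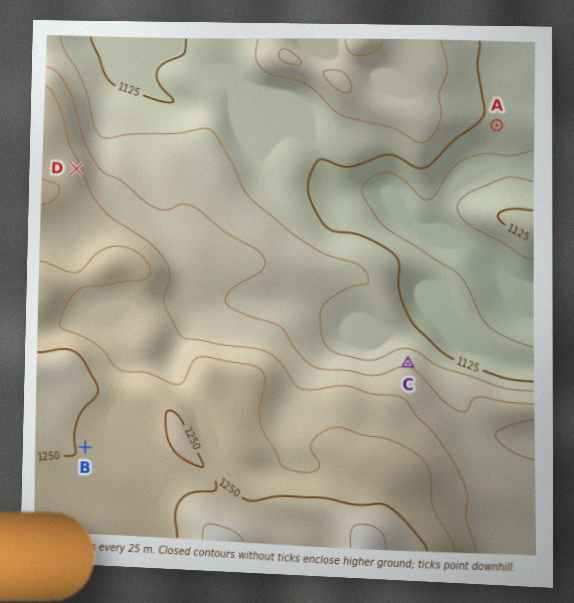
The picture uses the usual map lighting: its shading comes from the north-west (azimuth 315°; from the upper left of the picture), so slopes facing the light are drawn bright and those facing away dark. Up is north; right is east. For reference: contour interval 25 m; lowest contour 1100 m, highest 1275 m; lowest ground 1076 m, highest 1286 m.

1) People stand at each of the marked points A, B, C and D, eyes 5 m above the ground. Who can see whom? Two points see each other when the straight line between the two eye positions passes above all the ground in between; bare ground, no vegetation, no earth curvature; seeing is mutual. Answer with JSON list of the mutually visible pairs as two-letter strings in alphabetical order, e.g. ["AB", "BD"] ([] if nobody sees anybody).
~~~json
["AC", "CD"]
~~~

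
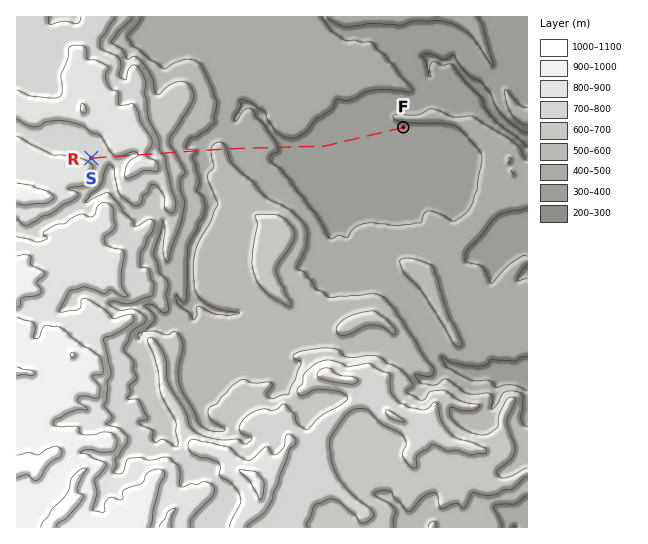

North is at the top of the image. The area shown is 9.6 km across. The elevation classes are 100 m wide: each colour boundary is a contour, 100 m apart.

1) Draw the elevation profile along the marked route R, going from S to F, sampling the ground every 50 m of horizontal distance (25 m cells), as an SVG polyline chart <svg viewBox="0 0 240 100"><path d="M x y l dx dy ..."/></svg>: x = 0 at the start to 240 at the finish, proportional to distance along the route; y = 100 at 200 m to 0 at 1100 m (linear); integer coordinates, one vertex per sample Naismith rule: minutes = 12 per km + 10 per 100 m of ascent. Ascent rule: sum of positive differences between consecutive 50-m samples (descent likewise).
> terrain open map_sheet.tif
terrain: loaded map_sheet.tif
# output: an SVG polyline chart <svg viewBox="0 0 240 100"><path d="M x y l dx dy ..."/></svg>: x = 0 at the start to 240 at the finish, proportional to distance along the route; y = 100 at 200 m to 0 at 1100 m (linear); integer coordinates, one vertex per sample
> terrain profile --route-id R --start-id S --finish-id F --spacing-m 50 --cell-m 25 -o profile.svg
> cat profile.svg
<svg viewBox="0 0 240 100"><path d="M0 37l2 2 2 2 2 1 2 0 2 0 2-2 2-2 2-3 2-2 2 0 2 0 2 1 2 0 2 0 3 0 2 0 2 0 2-1 2 0 2 0 2 1 2 1 2 2 2 2 2 2 2 2 2 3 2 2 2 2 2 2 2 2 2 3 2 3 2 2 2 2 2 1 2 1 2 0 2 0 2 2 2 2 2 3 2 0 3-3 2-3 2-3 2 0 2 0 2 1 2 1 2 1 2 1 2 1 2 1 2 1 2 1 2 1 2 0 2 0 2 0 2 0 2 1 2 1 2 1 2 0 2 0 2 0 2 1 2 0 2 1 2 1 2 1 3 1 2 0 2 0 2 0 2-1 2 0 2 0 2 1 2 0 2 1 2 0 2 0 2 1 2 0 2 0 2 0 2 0 2-1 2-1 2 0 2 0 2 0 2 0 2-1 2 0 2-1 2 0 2 0 3 0 2 0 2 0 2 0 2 0 2 0 2 0 2 0 2 0 2 0 2 0 2 0 2 0 2 0 2 0 2 0 2 0 2-1"/></svg>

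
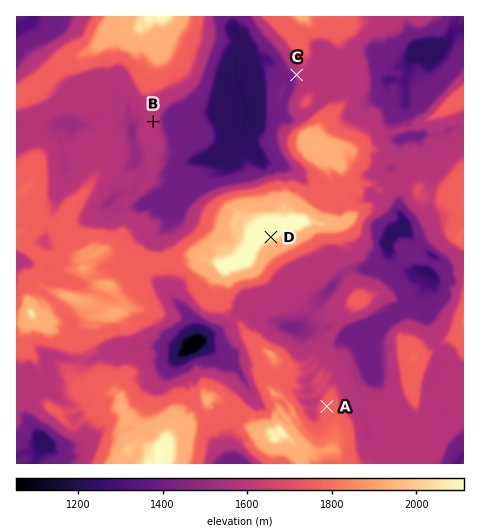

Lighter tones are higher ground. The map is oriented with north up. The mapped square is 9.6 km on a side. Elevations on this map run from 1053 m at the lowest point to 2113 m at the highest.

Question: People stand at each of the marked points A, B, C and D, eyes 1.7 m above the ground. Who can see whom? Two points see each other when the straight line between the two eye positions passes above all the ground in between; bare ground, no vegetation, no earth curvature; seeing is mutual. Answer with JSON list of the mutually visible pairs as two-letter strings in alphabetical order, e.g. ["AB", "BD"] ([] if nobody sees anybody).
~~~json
["AD", "BC"]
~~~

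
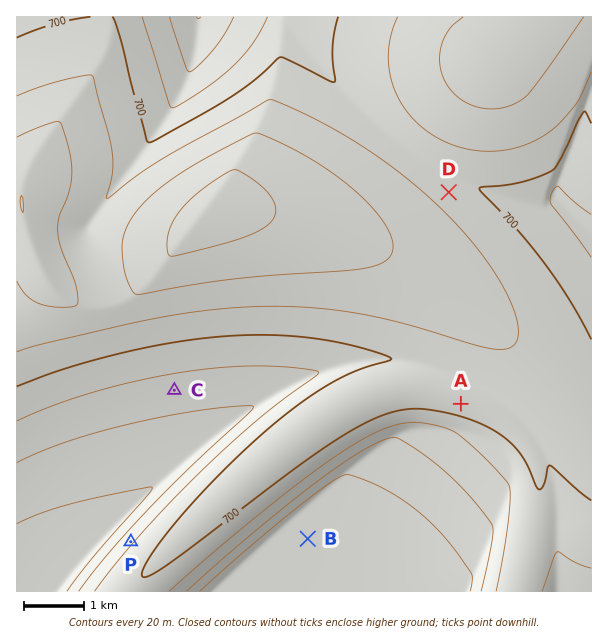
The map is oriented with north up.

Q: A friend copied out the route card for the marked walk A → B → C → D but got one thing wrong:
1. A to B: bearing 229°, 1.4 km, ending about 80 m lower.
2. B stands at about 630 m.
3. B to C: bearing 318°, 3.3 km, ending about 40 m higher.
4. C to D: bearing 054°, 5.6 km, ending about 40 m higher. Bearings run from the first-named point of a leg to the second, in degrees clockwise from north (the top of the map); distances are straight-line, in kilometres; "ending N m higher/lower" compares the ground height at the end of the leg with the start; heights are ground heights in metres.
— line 1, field distance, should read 3.4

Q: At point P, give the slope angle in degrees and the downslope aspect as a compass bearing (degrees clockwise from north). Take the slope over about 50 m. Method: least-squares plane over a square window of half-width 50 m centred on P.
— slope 5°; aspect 311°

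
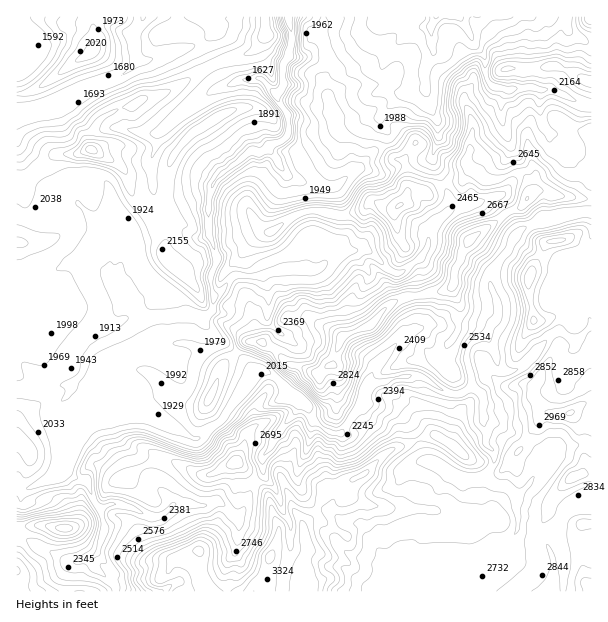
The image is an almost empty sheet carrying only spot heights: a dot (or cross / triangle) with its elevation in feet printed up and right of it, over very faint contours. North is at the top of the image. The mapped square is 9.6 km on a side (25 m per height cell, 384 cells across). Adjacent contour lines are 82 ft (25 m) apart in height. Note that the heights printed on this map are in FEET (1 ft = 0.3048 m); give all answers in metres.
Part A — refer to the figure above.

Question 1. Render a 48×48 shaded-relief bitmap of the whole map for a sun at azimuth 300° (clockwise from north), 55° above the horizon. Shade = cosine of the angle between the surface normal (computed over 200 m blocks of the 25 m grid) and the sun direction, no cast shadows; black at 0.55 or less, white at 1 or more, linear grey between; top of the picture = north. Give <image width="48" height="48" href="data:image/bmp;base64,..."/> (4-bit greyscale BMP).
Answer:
<image width="48" height="48" href="data:image/bmp;base64,Qk32BAAAAAAAAHYAAAAoAAAAMAAAADAAAAABAAQAAAAAAIAEAAATCwAAEwsAABAAAAAAAAAAAAAAABEREQAiIiIAMzMzAERERABVVVUAZmZmAHd3dwCIiIgAmZmZAKqqqgC7u7sAzMzMAN3d3QDu7u4A////AHd5qpisyoqpmsyYmYVFaJmZmZmqqqqavGZnmZq8zJiYec24moZVeImZmYmaqqqqvGdmeKzM3cqXR87YmnVmZ4mZmZiJqqqZq3eFRHzd3d24Rb7qioZmZ4mZmZmImqqZqZiGMCrczN3bZa3smoaIZ4iZmZiIiaqamMzLgxjLq83cl63sqoZ3d3eImZmIibqauszMt1m5mby8uazcu5d3d3eImZmZibuIqszMyYiZmHmpqpvcq7mId4iJmZqqibuXiZvMy8p3iImHaIrMqsuYZXmpmZqpmazJZoeLzM2piJqqdme8qty7lDeZmIiKmIrNlodozcy6mau822Stmsus2kR4mYdpuHisy5dnrdzLu5id7qN9uLub7rVGiJdZy3ebu4hom9zNuHit/sc5yZmL3tuYiYZqzJeJqneImru7qZqZ3utVuXmLzdy7uYZ6zLhoiYiJmZmqqZqnbO62eatlrMy7qZZ6vLqZh5mJqZmZmZrKRt2piamCbMy7qqiKu7qrqJmYmpmZmZrMhJ23iXZROsy6mZqru7mKu4iIiqmZmZm9pWrKd4dAB6qqqXebzMl5q5mIiamZmZmsx1eqi9thBqmJmWiqq9yJqpmYiKqZmZmrynZpu92SFJupqWiquYy5qpmIh4qqqZmavLmIm82zAEnMumWby2i5mpmYiIiauqqavNypmrzaUAOby4RqzZR5mZmZiIiImqqazMu9urzM2gBIq5ZYvdhoiJmZmIiZmYiHzcqt27u7zqIUeHVXrcmJmZmZmIiJmZiFjcqs3KvcvdyHiFNYrLiJmZmZmIiZmZmFe8qru7zdu8zM3GE4vKZ5mYiZmImZmpl0mpmZqqvdyqrd3qEnzcZomXiIiImZqqmEjJZniZm8y7l63sQDrdlnmXd4iImZu6iGnKhUaJmavLp1vukQXOyGeImYiIiZq6hnvLqEJYiJmsp2ru1gGN7KdpmZmIiZqphWzbq6U2d4d5lVjO3HE3vMupmZmYiZmZhWzcmbypqrqJhEWMzdtiR4qoiImZmpmZhmzslpvLq+7Mt1Romr3YNWZ4iImZmpiYdlvtl4q7u+/d25d5h3nMh3d5iIiIiZeYZkfduYmqmK3d7Jq7mYmrh4mbqYdmeGeqVVRsyZqqmHrMyorduIrLh4qsy7uXZ3erdFZEmsy6qXit2mneyHjLiJqszL3aiHecx0VURX3bqZma3ZXP2GnLiaqry73aiIiK3IVFVjncqYmazJfO6GnLiaq6qrzdmHZnrNtlZ1fMuYiKuprN2GrLqpmoiJvN26dlab3KhVvLqXiImZvdt3rLu5mZhmis3duYZoq7lX3cuXeIiJvutnm7qqmMylRnm8zLqGd4iGzcqYiIh4vexnh4iZq6zcdEV6u8y5h2VEvsqYiJmIrO2suZmZqprNyVNHmqu7updAftuYiJqYmszN27u6qZms3JRIqYmau8twTbmIiZmYmqrNy7u7qpmqu5VIu5iJm8yiTdh3iZmYm5q8y7q7uaqqq5dFrLmZmrygbdp2eJmXi6uqu7u7yg=="/>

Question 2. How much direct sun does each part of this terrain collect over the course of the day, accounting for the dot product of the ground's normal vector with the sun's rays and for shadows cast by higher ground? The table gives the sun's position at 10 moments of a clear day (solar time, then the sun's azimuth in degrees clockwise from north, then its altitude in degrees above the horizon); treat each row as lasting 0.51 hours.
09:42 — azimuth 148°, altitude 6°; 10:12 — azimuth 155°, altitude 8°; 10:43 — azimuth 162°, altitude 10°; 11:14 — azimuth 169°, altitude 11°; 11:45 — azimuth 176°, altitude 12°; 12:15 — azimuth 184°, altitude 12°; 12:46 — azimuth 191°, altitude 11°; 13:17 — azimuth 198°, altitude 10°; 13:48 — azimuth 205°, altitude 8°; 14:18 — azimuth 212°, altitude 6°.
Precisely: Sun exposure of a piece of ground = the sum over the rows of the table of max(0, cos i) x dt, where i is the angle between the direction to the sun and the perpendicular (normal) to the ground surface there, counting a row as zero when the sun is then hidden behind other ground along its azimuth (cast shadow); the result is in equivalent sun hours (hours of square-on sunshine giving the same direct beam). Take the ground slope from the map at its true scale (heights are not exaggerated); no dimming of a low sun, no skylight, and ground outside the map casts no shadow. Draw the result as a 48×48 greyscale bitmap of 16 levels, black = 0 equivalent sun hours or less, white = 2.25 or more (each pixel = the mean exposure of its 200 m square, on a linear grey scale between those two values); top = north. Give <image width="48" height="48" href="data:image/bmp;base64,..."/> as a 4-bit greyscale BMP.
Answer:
<image width="48" height="48" href="data:image/bmp;base64,Qk32BAAAAAAAAHYAAAAoAAAAMAAAADAAAAABAAQAAAAAAIAEAAATCwAAEwsAABAAAAAAAAAAAAAAABEREQAiIiIAMzMzAERERABVVVUAZmZmAHd3dwCIiIgAmZmZAKqqqgC7u7sAzMzMAN3d3QDu7u4A////AGQQAAFY37JWMhJmVme4ZmZmZVRERERFZWRBAAN3VIp1MABGVlImhmZmZndUVERFQRE0MhSnZVd3UQJYVFh2VmZmZmd2RVZlVBJs3XMhAAE0QgETVFMnhnZmdmd3ZGZVZVnf/5MhAAAAEhETRUNnaHd2d3d3hVZWZ1dkRnZTAAAAARNENUdjaZmId4d3dlZlVwAAABQxEgAAAUNSMxR7qrmHdkRERFV1IAAAACp5lBAAFGVBIBiIgyJEMzI0RERYZRAAACq4VERYlmUhMDV3iEI0QhEQF1I6ykEAAjNFVniqzKcUIBACa4UyI0dluoQii2UQAUEjVnYgF6QBEQAAAqp0R9/GWHZBAmQgAAEBRCAAAAQwAgAAADzbvdURNYdUMlIjIQABEAAAAAVRAQAAAAAo2iEjQVl3hzNFYxAAAAAAAAOFAAAAAAACIAISJWu8qDRVVkIAAAACAAAUIAJBAAASAANEZXi8piRlRFVCABElQAAAACqGAAEiABNUZoQQFjM1RVVERDIiQgAABe+5MCEgACA3qWUxAXeHZFVVZUMzRSABf/zcdDAAO7eIIiZURGZmdVVVVERDNEIq+0Wol1mb2FR0IgFVZGZmVjRVVVVTAW39IABFamJGZmVTWEA0JGZmZ3ITVWVUEc/DABJb/8YjNXgTVZY1RGZmZ3hiI0RCSjABRWc13/tiIVqUM56ElWVWd2VnQRESUhADmGIAA865d3d2M1iZVlZVZmVUeZmcNUIAARAAAE7/7al2VVIjRlVVVVVWZmfIIUIQAAAAAAKL3tZUeJVVZWVVVVVmZoyjVRAAAAAAAAAAAohmephmZmZlVVZmadlWN2VCAAAAAAAAAlqnVDd2Zoh3ZmZmanRFM5mGQQAAAAAQATnMQQN2ZpmYd2ZmZUQhOXnMdTIRADiTAjrsghXNtzNGd2ZmdURSRnisplVVZnpDNEOMhCI0ZTREVmdnhVVkRncyrKvc3dpmUgAFymAAAWZmRXZphVQzNWUQFrpmv9ndlRAAPvYQAXZlZmZ6ZVQ1MyIAAAAAJSJXt1IAAZ79qGZmZmaIVWVEIQAAAAAAAAA0JIeIUyQgAVeHdmm3VXZXUAAQAAAQAAAAAlqEZyIQFBR6z/+URGiIlAAAEzV1MRMQAmYzABEBNBNGfNVHdDe5mVABRXh3dCEkEQRSEBETRTIQAAIxEQKsuat1BIh3UxAUIBIgATI0VyAAAAACVTApy6rNRVZkIREAABNCEyNXVEIAABWKqWMAW9y2JYdUMyAAAVUSIhJTAIZCEAAlmqcgADQwamVDIjEAAnMREBEAAXq3QQAAE2lzAAABAUVFVDMQEjIgAAACfABspzAAAAJ3UgAWKGMiM0VCIhAzu6qqmDEDz9kwAAAUiavHIyNUNDRUMQASaHemIFQhJ8pREREQJHq6MjUzI0M0MhABAAAAAFVDMzZDV3ZTEBSsZaZEM0QzJCAAAAAAAVaIUzJFRXh1MzNVNmVVRERCJCARAAAAKWd1VVioMRMzVVVUExRXZVRGQAIRAAABSw=="/>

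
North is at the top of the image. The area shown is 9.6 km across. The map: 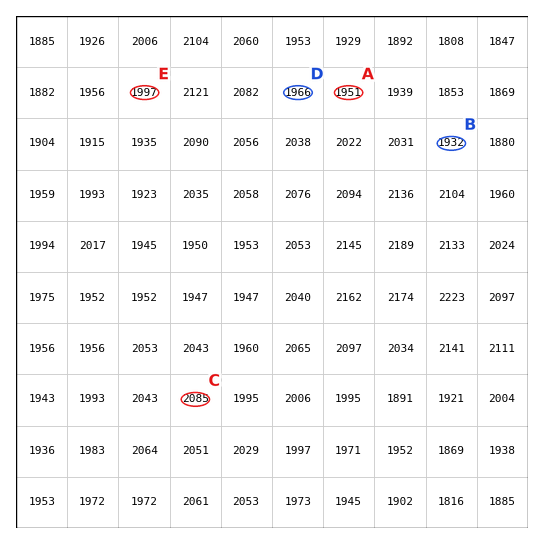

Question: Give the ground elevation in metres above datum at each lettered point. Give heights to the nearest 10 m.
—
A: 1950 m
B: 1930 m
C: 2080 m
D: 1970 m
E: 2000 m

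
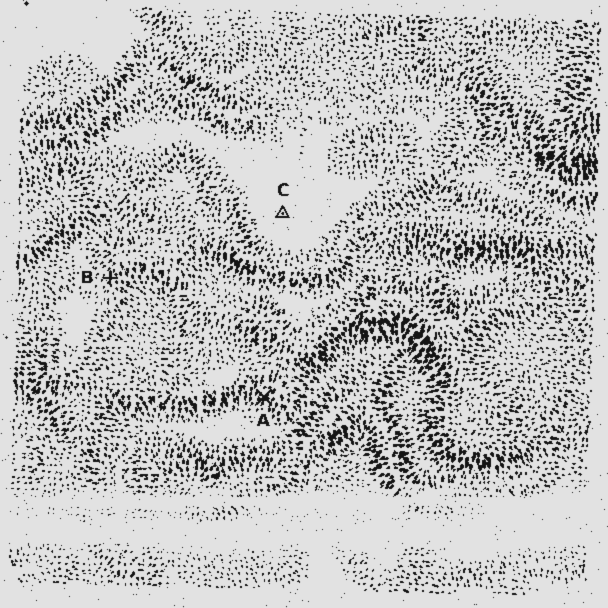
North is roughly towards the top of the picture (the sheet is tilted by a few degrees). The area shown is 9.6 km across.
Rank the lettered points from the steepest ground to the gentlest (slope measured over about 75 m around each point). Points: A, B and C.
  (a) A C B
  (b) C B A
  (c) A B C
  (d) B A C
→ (c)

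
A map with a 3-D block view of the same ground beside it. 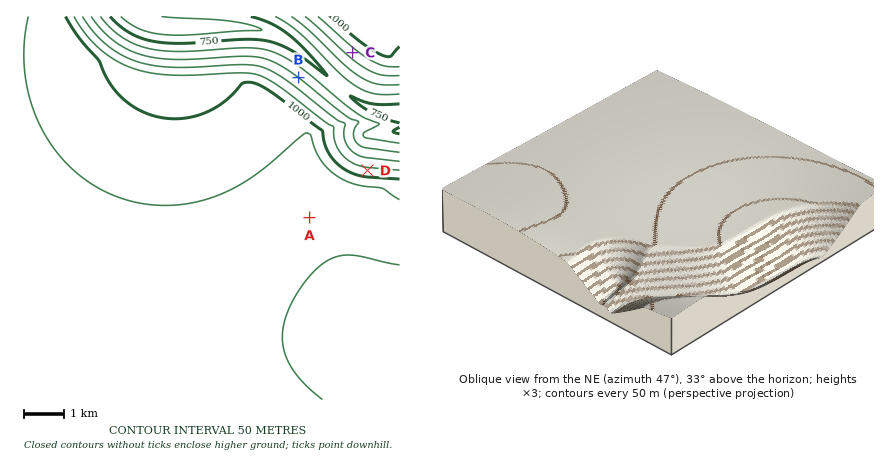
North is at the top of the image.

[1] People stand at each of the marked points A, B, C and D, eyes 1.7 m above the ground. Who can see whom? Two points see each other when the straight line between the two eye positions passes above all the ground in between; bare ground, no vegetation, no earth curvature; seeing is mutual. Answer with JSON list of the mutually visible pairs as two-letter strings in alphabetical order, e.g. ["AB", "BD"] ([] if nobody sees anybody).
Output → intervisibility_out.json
["BC", "CD"]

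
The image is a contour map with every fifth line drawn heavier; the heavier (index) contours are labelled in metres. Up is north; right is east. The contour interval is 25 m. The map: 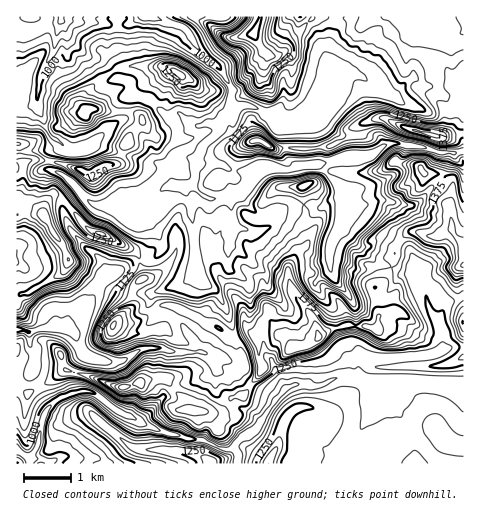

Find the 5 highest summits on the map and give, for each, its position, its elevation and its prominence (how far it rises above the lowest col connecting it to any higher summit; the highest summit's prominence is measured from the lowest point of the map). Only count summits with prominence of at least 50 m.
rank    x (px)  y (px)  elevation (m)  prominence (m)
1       319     337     1457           132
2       434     136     1410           228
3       255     36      1380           234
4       45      216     1372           223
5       140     383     1365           94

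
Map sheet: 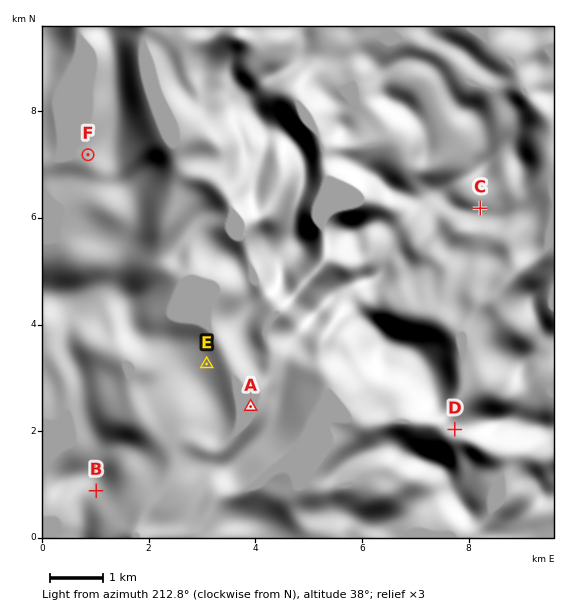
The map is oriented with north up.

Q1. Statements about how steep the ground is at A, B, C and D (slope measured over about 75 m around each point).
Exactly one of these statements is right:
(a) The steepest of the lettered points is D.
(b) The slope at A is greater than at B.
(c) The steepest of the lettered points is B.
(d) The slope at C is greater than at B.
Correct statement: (a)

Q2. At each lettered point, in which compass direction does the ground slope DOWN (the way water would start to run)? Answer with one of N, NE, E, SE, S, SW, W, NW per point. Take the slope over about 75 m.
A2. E E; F W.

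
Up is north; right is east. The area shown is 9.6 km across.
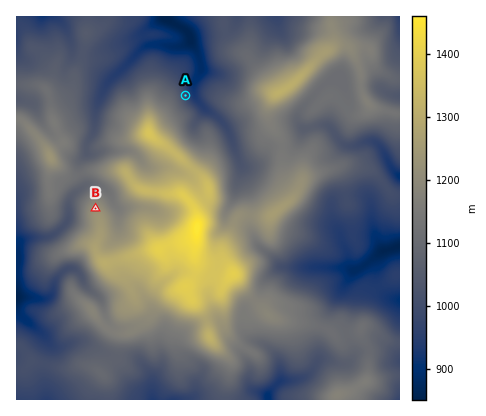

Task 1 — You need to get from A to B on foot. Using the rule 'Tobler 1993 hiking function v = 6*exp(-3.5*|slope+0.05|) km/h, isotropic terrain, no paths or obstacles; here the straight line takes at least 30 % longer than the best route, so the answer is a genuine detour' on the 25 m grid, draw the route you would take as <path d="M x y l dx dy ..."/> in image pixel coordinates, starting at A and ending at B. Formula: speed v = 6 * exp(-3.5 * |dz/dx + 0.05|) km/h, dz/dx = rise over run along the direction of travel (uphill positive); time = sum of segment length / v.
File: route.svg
<path d="M186 96l-6-4-6 0-14 8-10 0-4 2-16 16-8 16-6 6 0 2 0 2 2 4 0 2-2 2-2 4-4 2-12 10 0 2 0 4 6 12 0 4-8 18"/>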